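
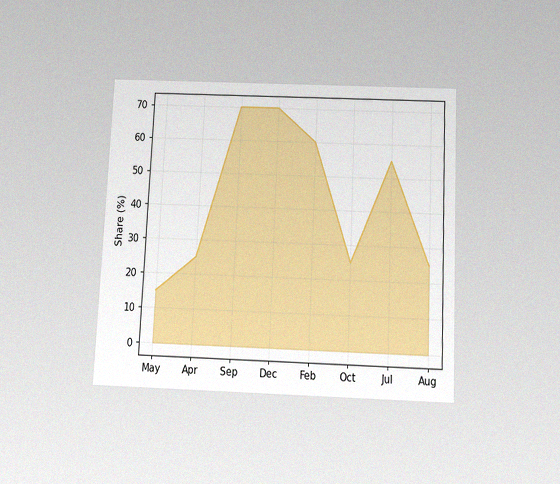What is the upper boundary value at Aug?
25%

The chart is tilted about 3° clockwise and viewed slightly from below, with some photo noise. At Aug the upper boundary is at 25%.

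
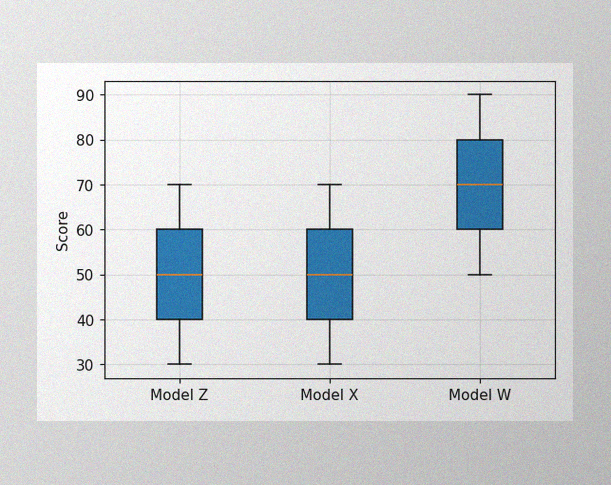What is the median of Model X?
50

The image has some photo noise and uneven lighting. The median line in the Model X box sits at 50.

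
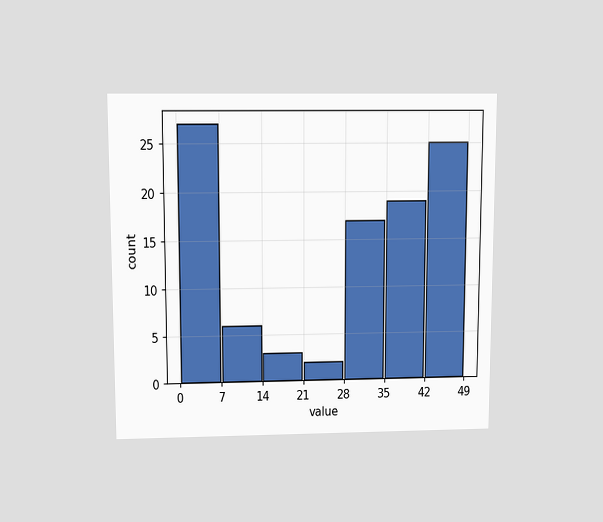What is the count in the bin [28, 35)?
The chart is viewed slightly from above. The [28, 35) bin has height 17.

17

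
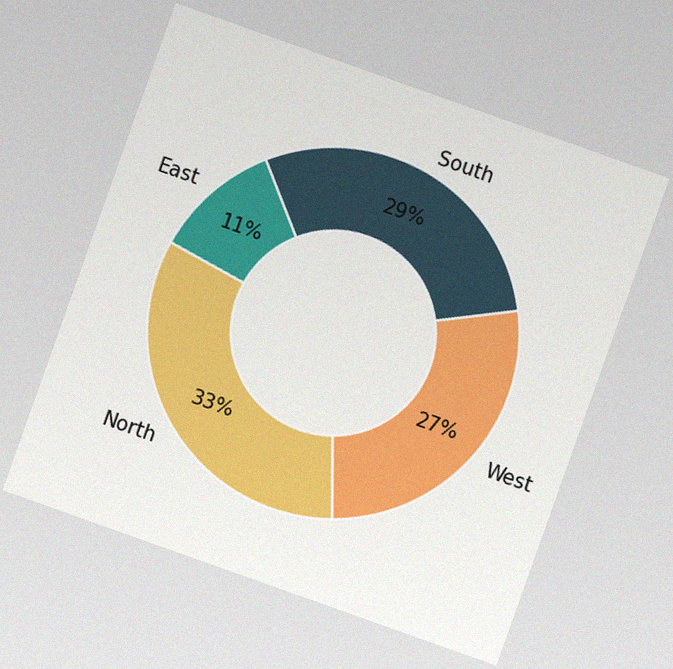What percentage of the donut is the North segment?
The chart is tilted about 20° clockwise, with some photo noise. The North segment takes up 33% of the ring.

33%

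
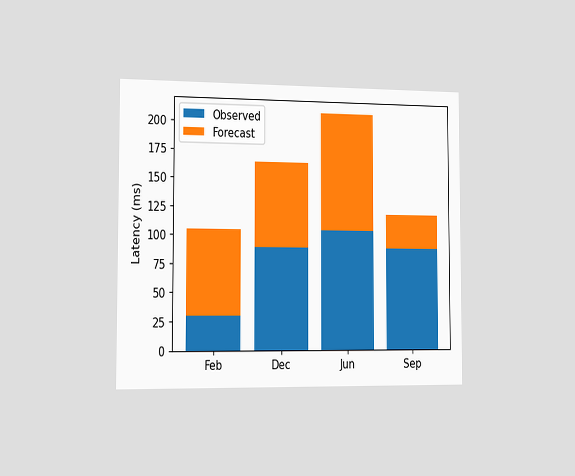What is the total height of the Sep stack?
The chart is viewed slightly from the left. The Sep stack's top reaches 120ms on the y-axis.

120ms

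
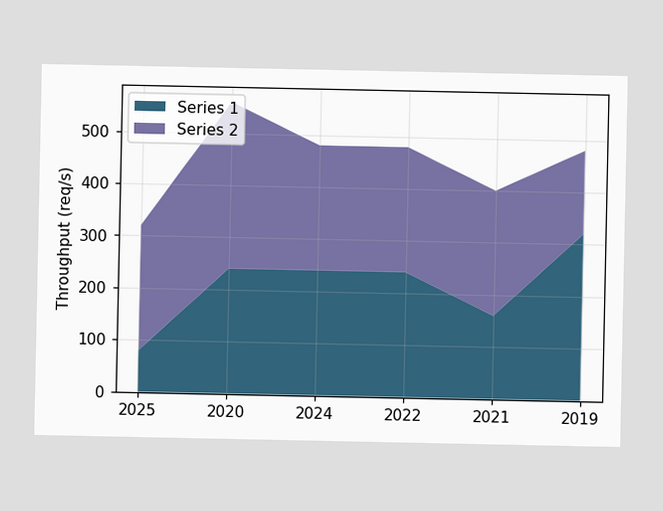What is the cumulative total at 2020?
The stacked total at 2020 reaches 560req/s.

560req/s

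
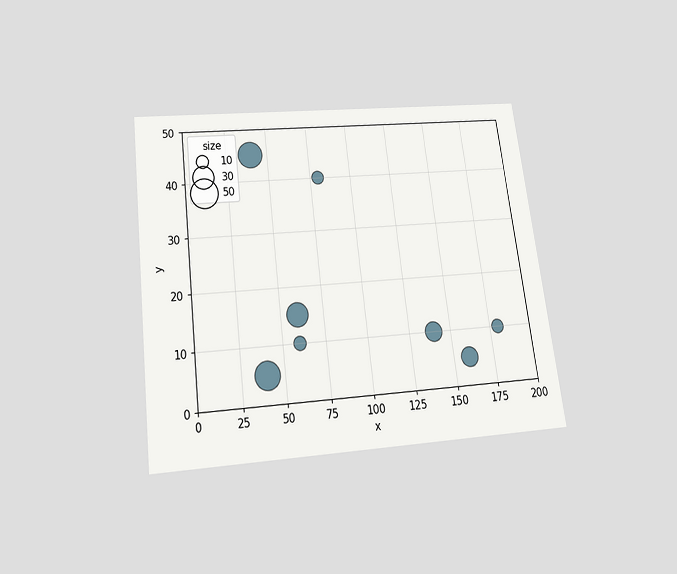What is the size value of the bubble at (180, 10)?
The chart is tilted about 7° counter-clockwise and viewed slightly from below. Matching the bubble at (180, 10) against the size legend gives 10.

10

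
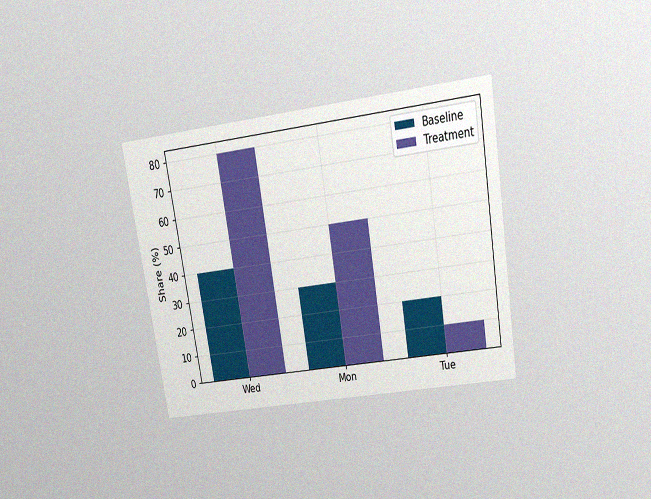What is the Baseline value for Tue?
The chart is tilted about 9° counter-clockwise and viewed slightly from above, with some photo noise. The Baseline bar at Tue reaches 20% on the y-axis.

20%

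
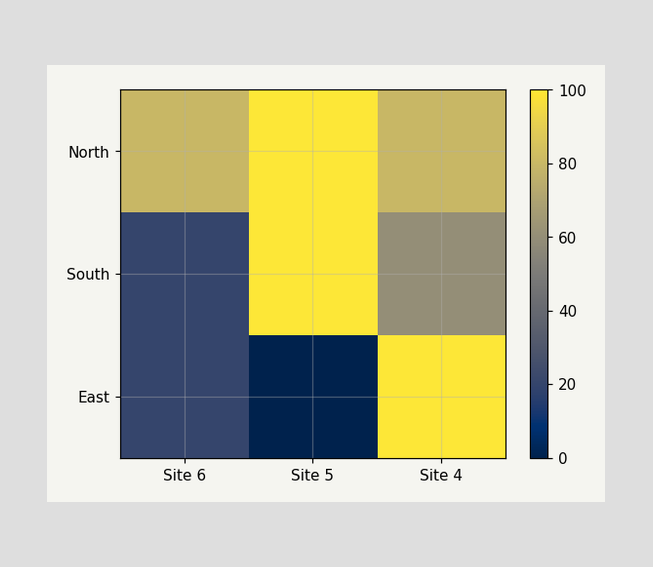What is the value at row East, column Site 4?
Matching cell (East, Site 4) against the colorbar gives 100.

100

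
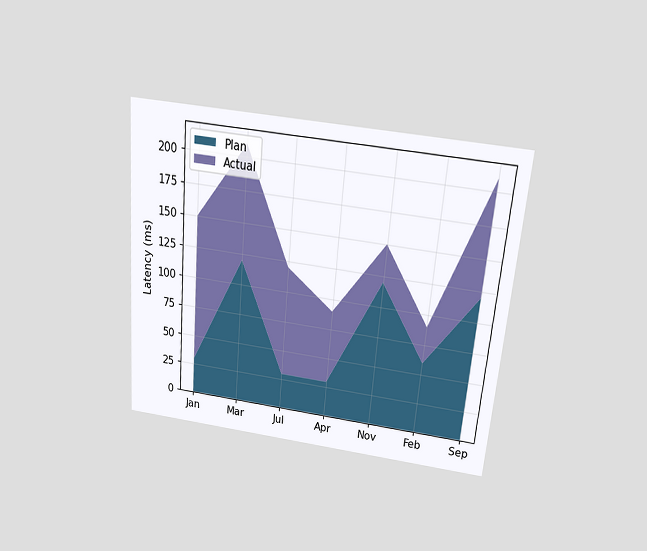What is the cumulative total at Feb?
90ms

The chart is tilted about 5° clockwise and viewed slightly from above. The stacked total at Feb reaches 90ms.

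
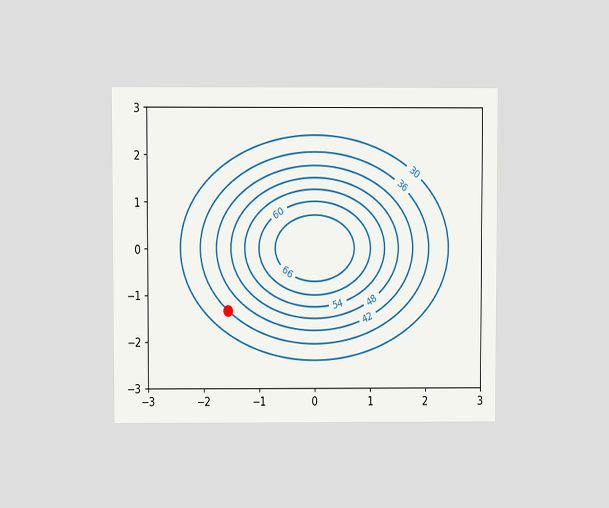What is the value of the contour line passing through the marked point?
36

The chart is viewed at a slight angle. The marked point sits on the contour labelled 36.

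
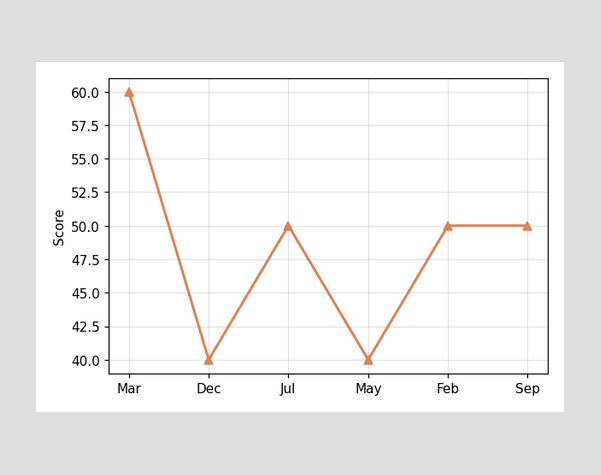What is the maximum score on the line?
The highest point is at Mar, and reading across to the y-axis gives 60.

60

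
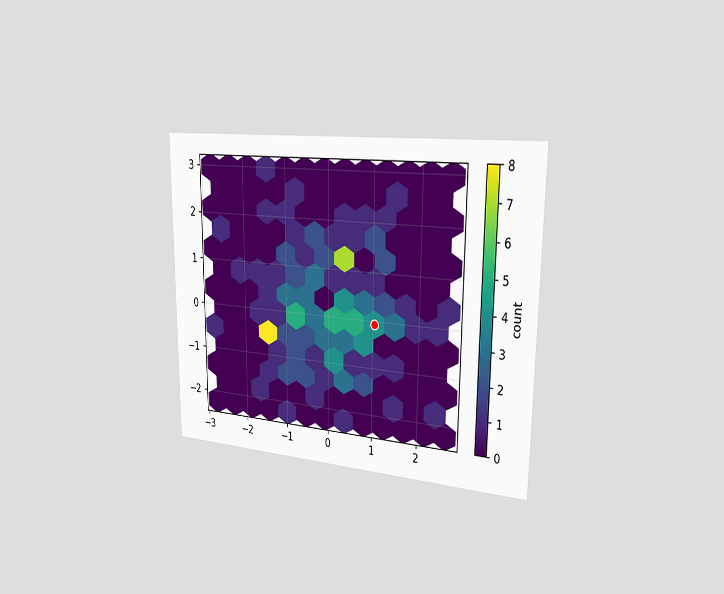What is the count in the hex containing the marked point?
4

The chart is viewed slightly from the right. The marked hex reads 4 on the colorbar.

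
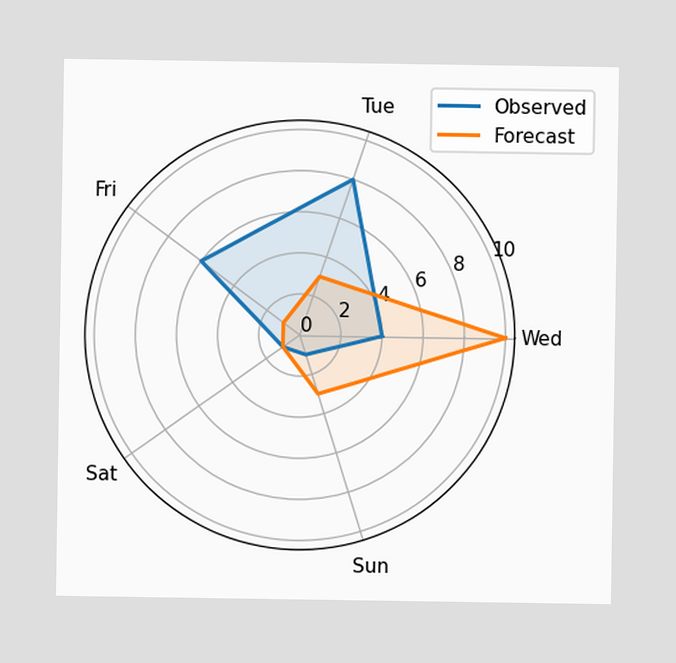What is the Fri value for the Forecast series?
On the Fri axis, Forecast reaches 1.

1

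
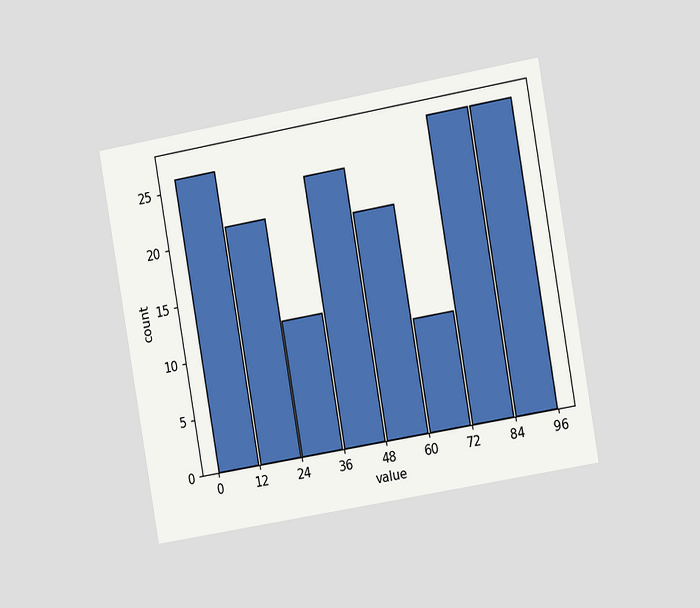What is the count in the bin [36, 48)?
24

The chart is tilted about 10° counter-clockwise and viewed slightly from the right. The [36, 48) bin has height 24.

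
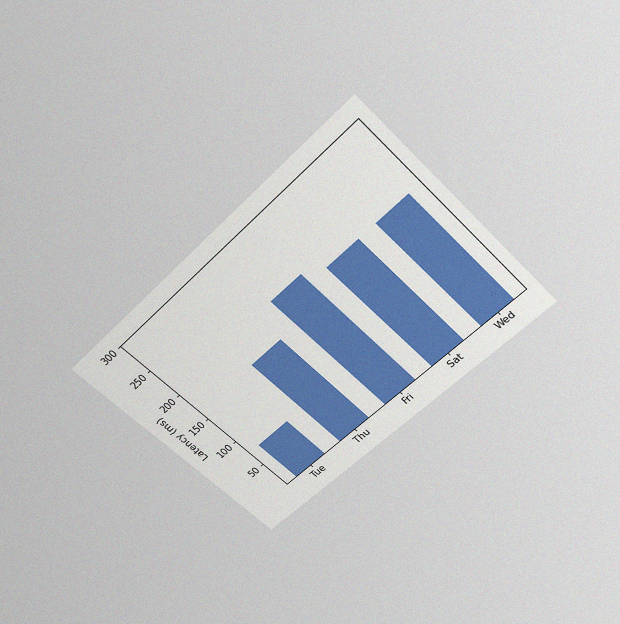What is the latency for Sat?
195ms

The chart is tilted about 45° counter-clockwise and viewed slightly from above, with some photo noise. Reading along the chart's y-axis, the Sat bar reaches 195ms.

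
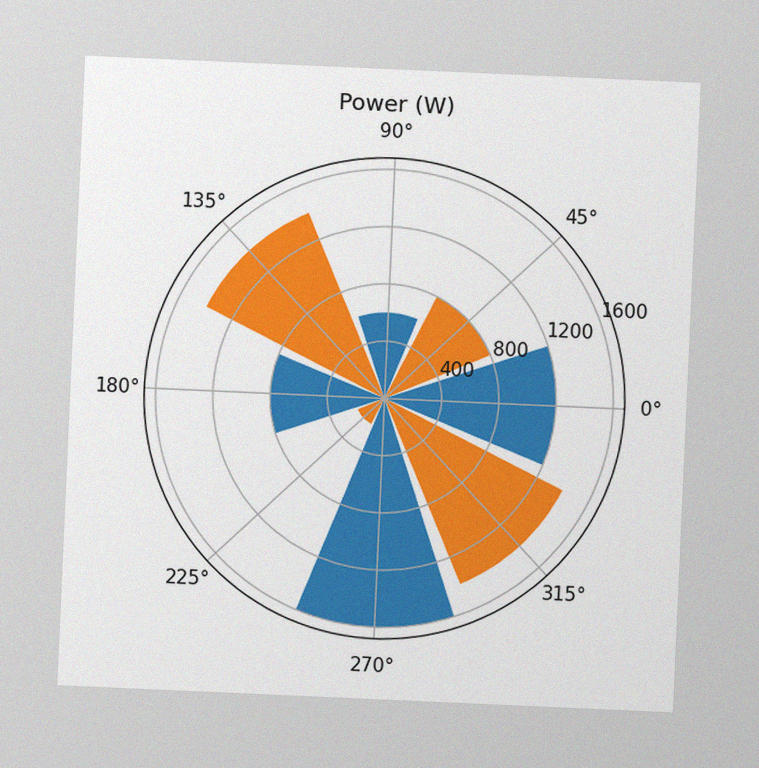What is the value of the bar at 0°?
The chart is tilted about 3° clockwise, with some photo noise. The bar at 0° reaches 1200W on the radial axis.

1200W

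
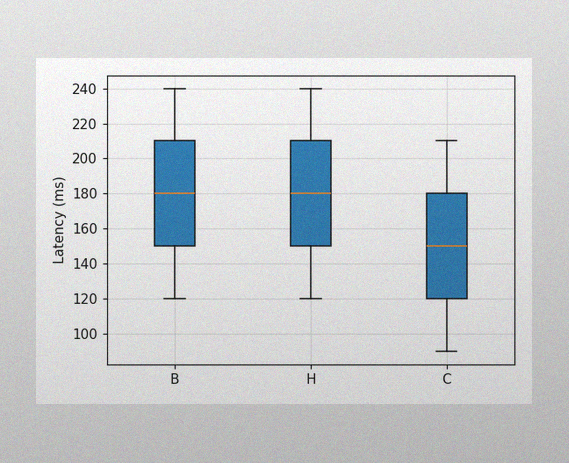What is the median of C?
The image has some photo noise and uneven lighting. The median line in the C box sits at 150ms.

150ms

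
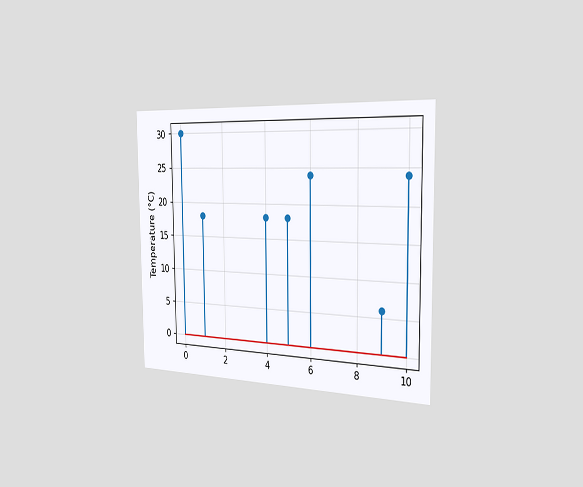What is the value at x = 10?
24°C

The chart is viewed slightly from the right. The stem at x=10 reaches 24°C.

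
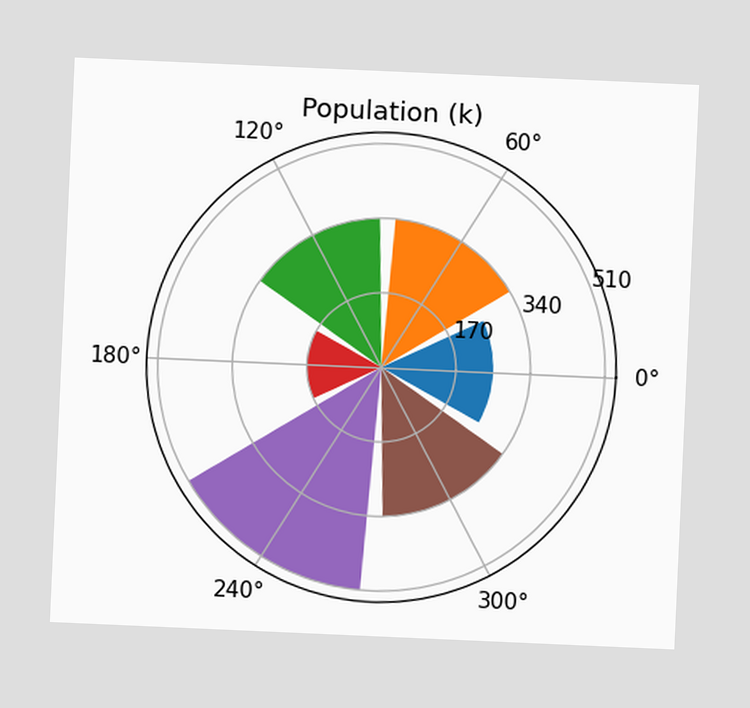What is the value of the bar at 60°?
The chart is tilted about 3° clockwise. The bar at 60° reaches 340k on the radial axis.

340k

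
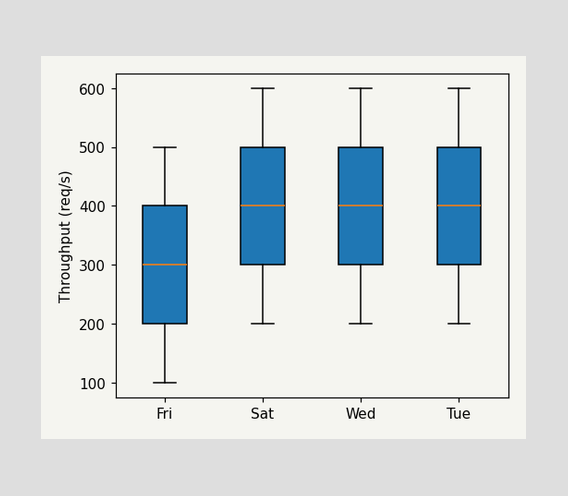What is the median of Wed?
The median line in the Wed box sits at 400req/s.

400req/s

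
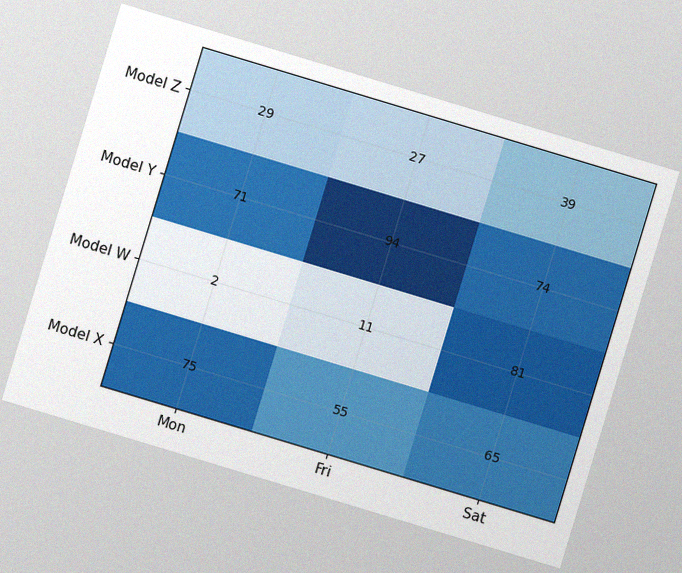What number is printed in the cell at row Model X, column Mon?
The chart is tilted about 17° clockwise, with some photo noise. The (Model X, Mon) cell reads 75.

75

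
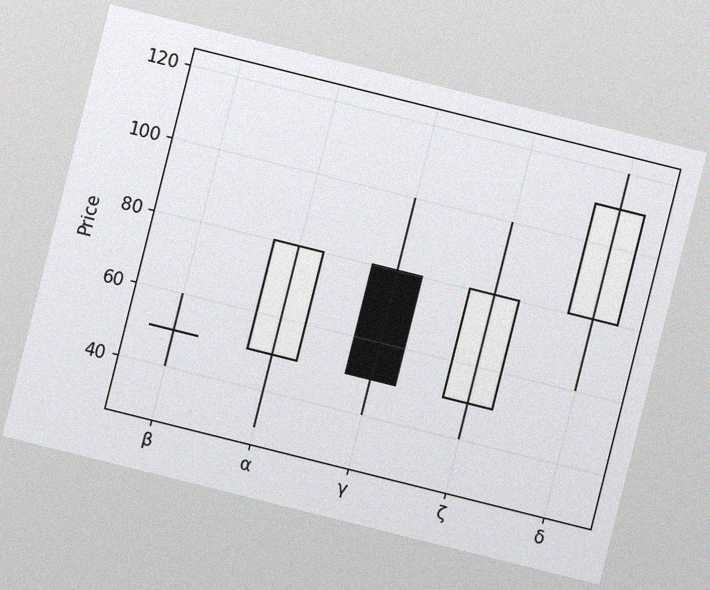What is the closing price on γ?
50

The chart is tilted about 14° clockwise, with some photo noise. The γ candle closes at 50.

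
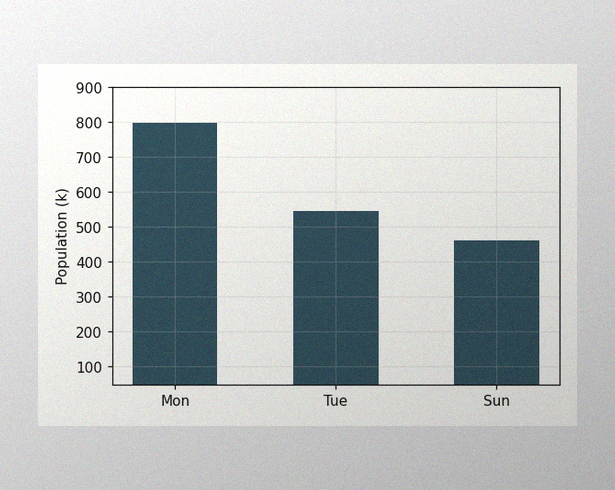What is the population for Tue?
The image has some photo noise and uneven lighting. Reading along the chart's y-axis, the Tue bar reaches 546k.

546k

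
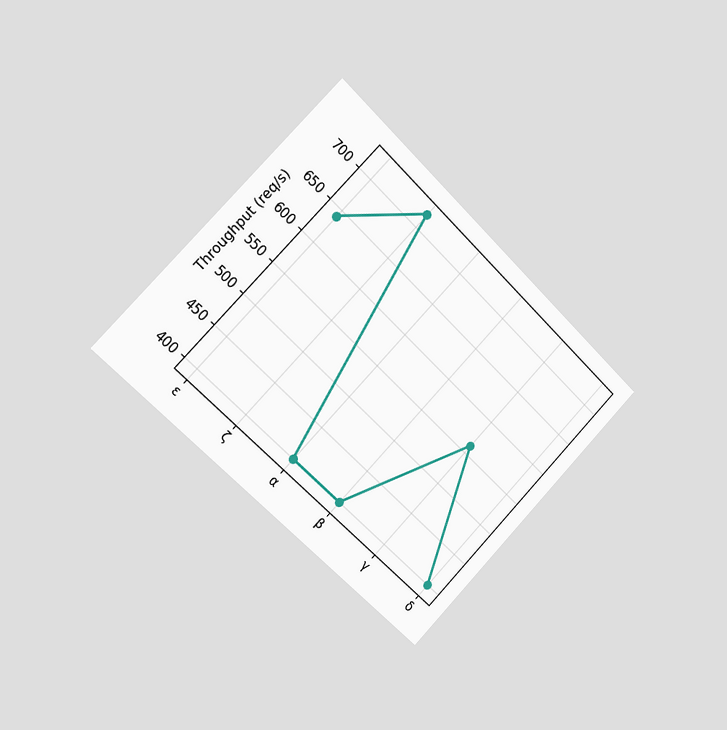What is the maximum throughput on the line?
720req/s

The chart is tilted about 45° clockwise and viewed slightly from the left. The highest point is at ζ, and reading across to the y-axis gives 720req/s.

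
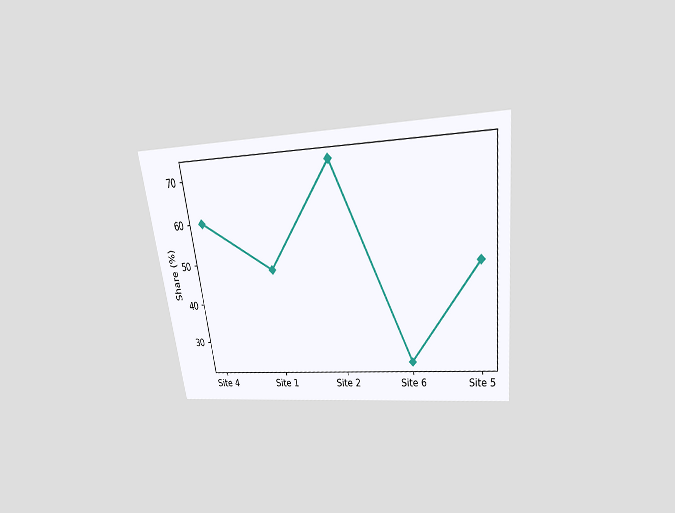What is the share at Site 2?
72%

The chart is tilted about 7° counter-clockwise and viewed slightly from above. At Site 2, the line is at 72%.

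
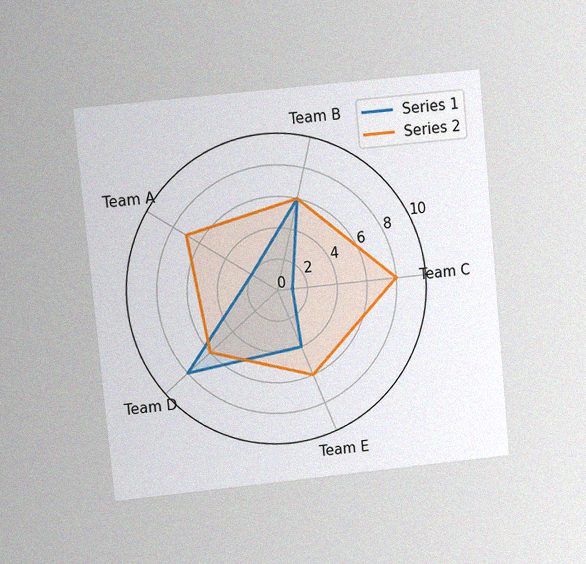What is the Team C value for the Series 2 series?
The chart is tilted about 5° counter-clockwise and viewed at a slight angle, with some photo noise. On the Team C axis, Series 2 reaches 8.

8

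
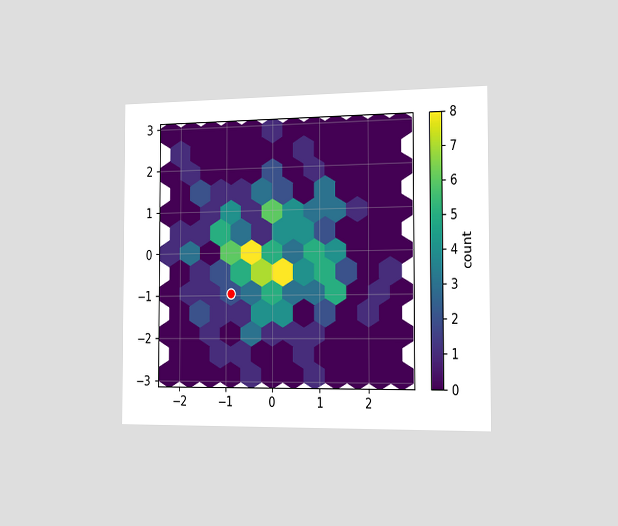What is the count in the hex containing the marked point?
The chart is viewed slightly from the right. The marked hex reads 2 on the colorbar.

2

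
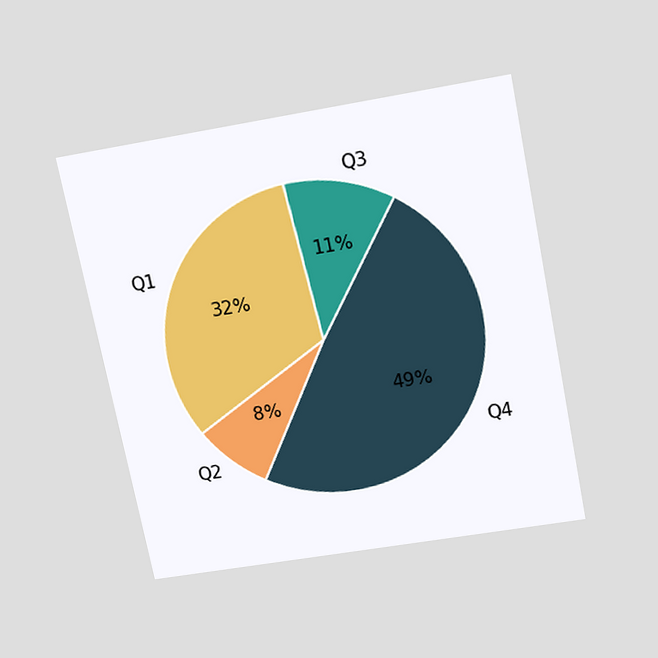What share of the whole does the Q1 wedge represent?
The chart is tilted about 11° counter-clockwise and viewed slightly from above. The Q1 slice takes up 32% of the pie.

32%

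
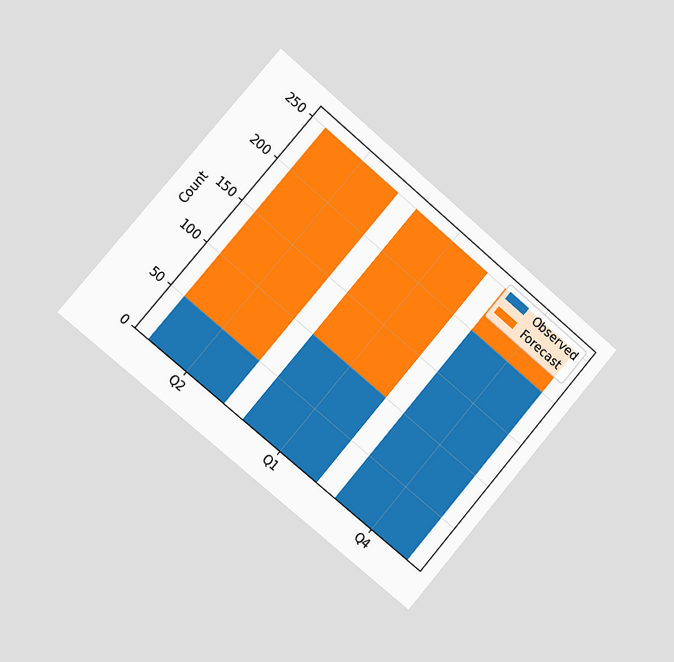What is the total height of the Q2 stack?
250

The chart is tilted about 40° clockwise and viewed slightly from the left. The Q2 stack's top reaches 250 on the y-axis.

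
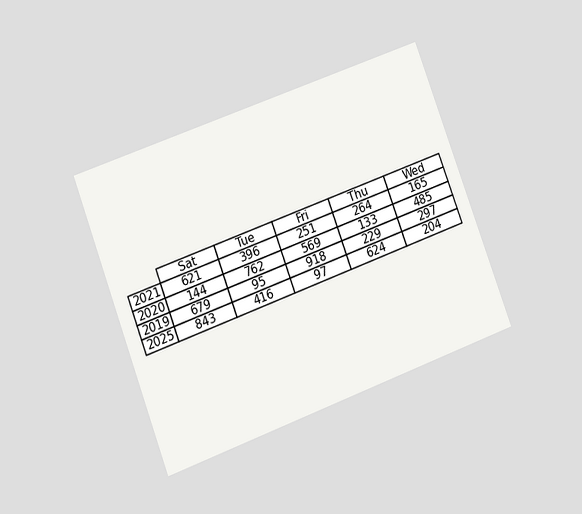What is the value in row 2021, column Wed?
165

The chart is tilted about 20° counter-clockwise and viewed at a slight angle. The (2021, Wed) cell reads 165.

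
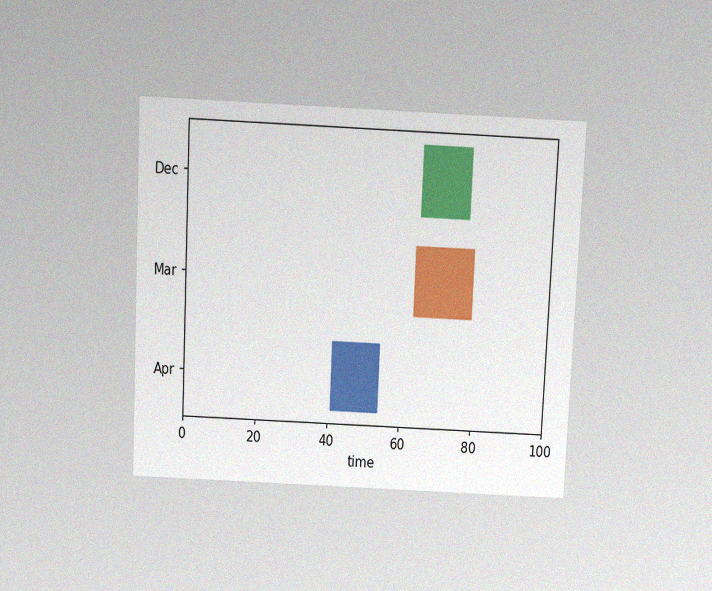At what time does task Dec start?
64

The chart is tilted about 3° clockwise and viewed slightly from above, with some photo noise. The Dec bar begins at t=64.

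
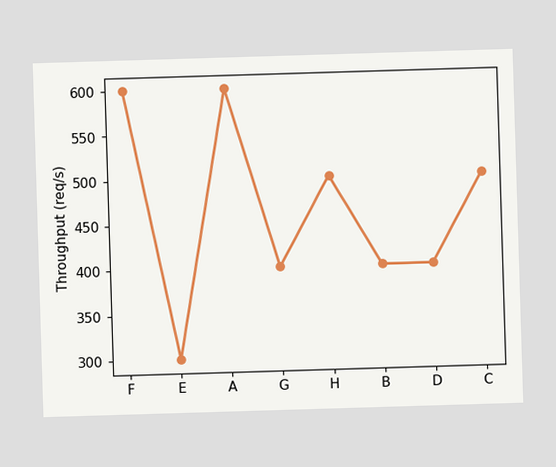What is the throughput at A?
600req/s

At A, the line is at 600req/s.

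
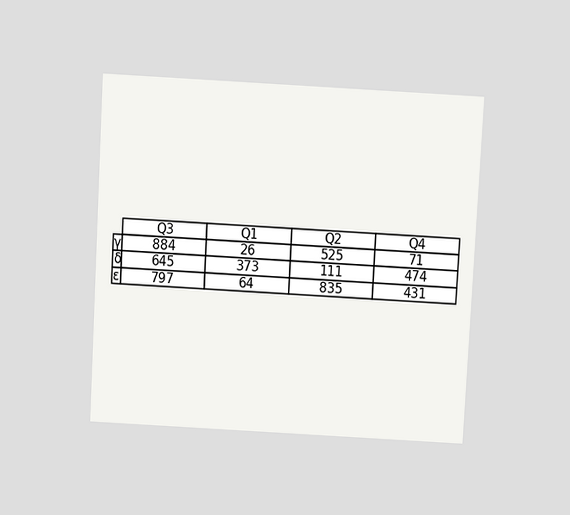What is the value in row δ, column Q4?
The chart is tilted about 3° clockwise and viewed slightly from above. The (δ, Q4) cell reads 474.

474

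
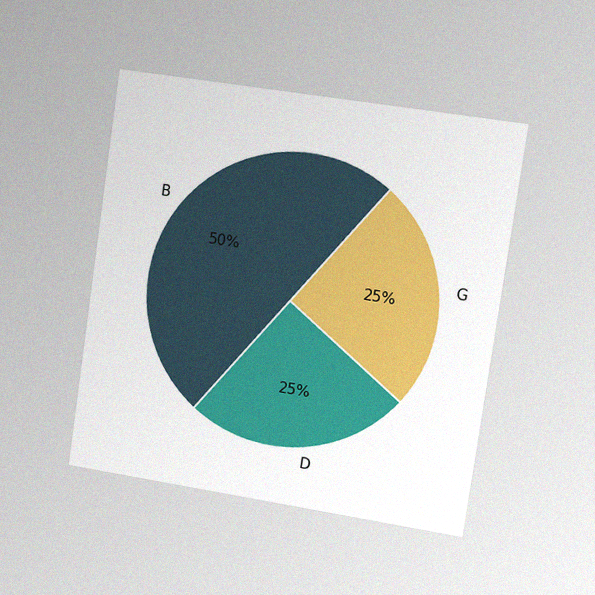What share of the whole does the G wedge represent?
The chart is tilted about 8° clockwise and viewed slightly from the right, with some photo noise. The G slice takes up 25% of the pie.

25%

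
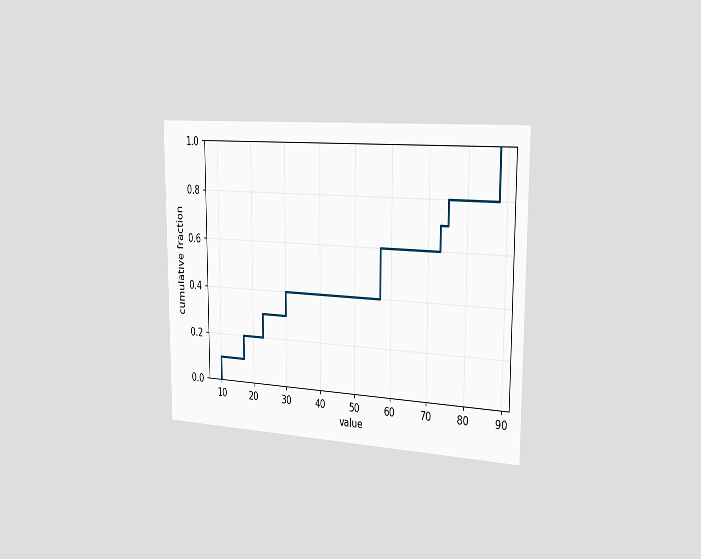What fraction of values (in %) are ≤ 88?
100%

The chart is viewed slightly from the right. At x=88 the ECDF step is at 100%.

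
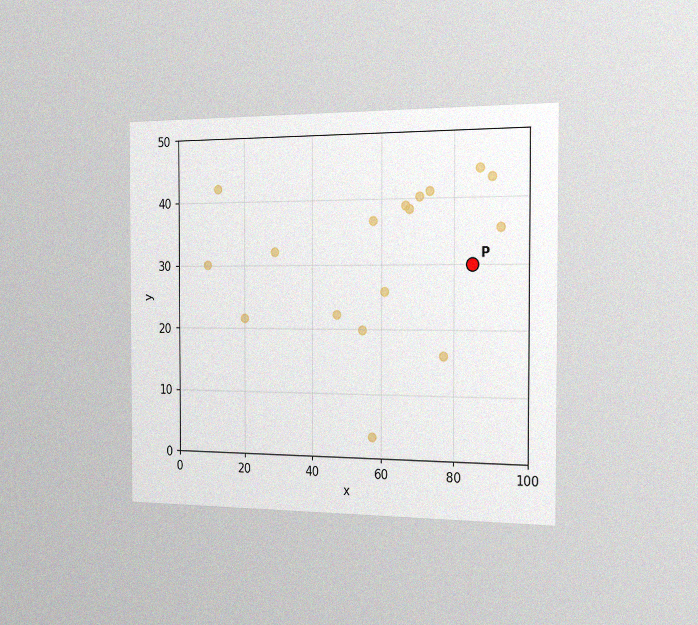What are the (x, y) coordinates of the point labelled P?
(85, 30)

The chart is viewed slightly from the right, with some photo noise. Following the gridlines from P to each axis, P sits at (85, 30).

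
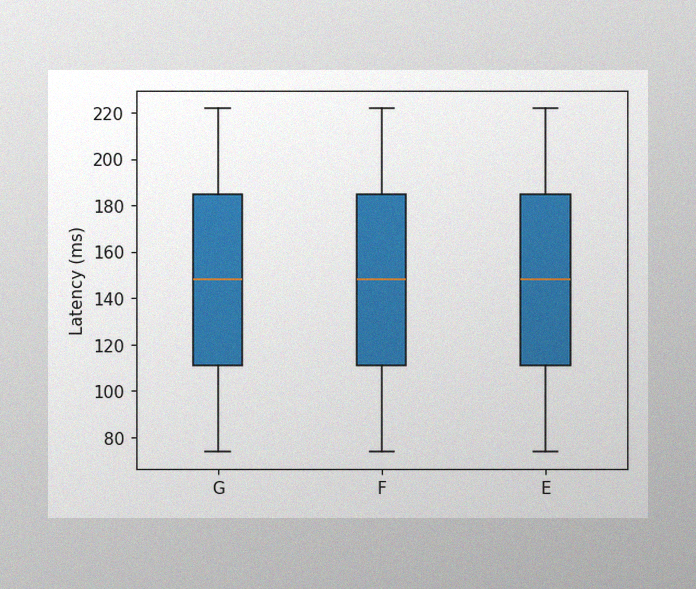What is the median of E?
148ms

The image has some photo noise and uneven lighting. The median line in the E box sits at 148ms.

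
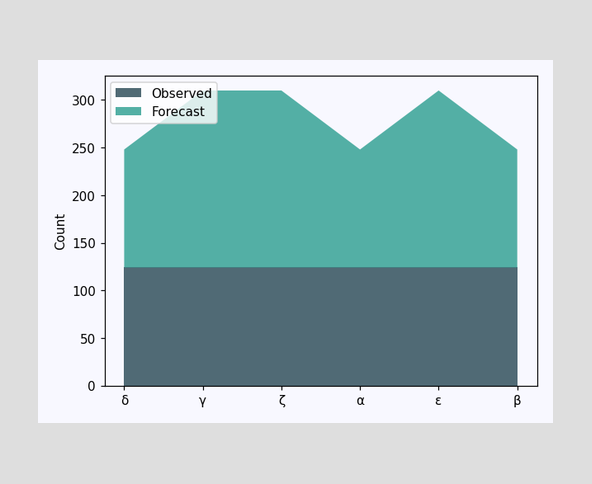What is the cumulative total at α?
248

The stacked total at α reaches 248.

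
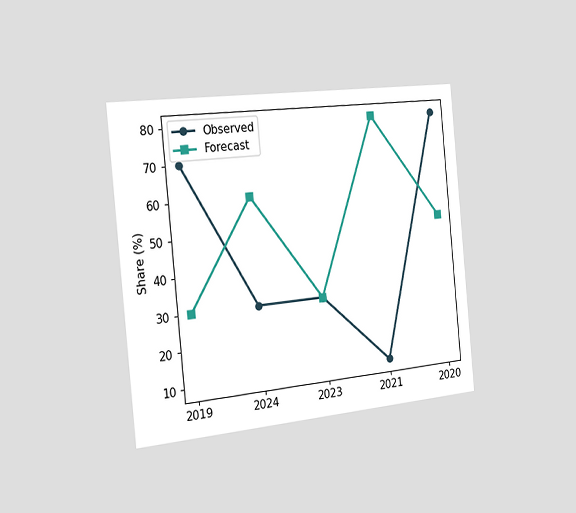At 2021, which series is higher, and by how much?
Forecast, by 70%

The chart is tilted about 6° counter-clockwise and viewed slightly from the left. At 2021, Forecast sits above the other line by 70%.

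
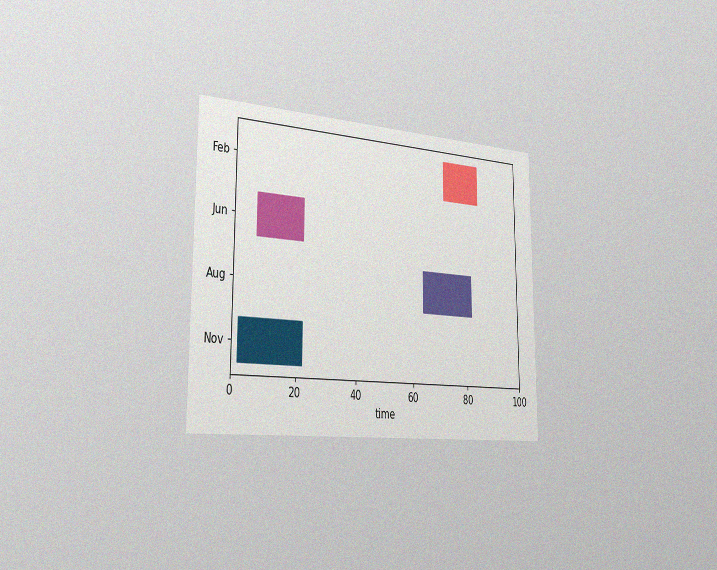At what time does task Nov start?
2

The chart is viewed slightly from the left, with some photo noise. The Nov bar begins at t=2.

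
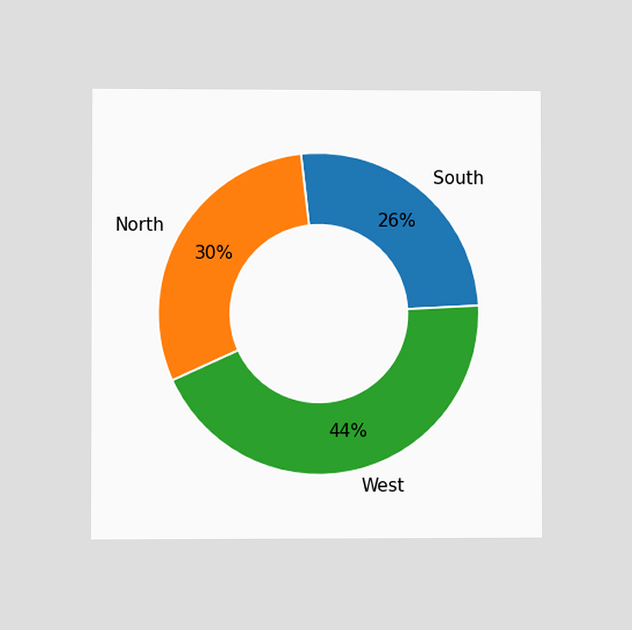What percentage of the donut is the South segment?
The chart is viewed at a slight angle. The South segment takes up 26% of the ring.

26%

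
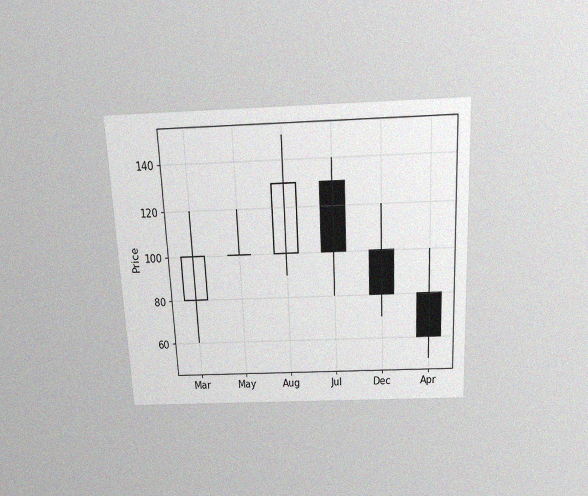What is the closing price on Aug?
The chart is tilted about 3° counter-clockwise and viewed slightly from above, with some photo noise. The Aug candle closes at 130.

130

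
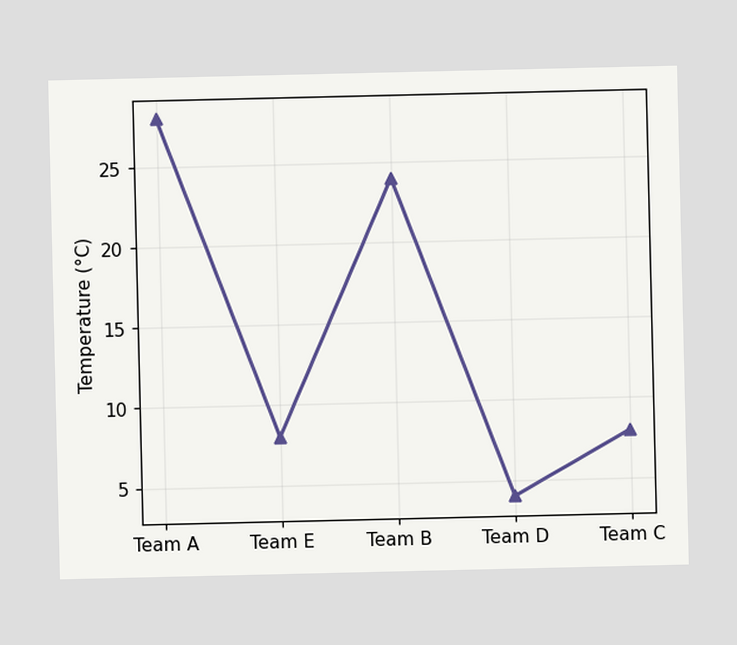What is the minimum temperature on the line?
4°C

The lowest point is at Team D, and reading across to the y-axis gives 4°C.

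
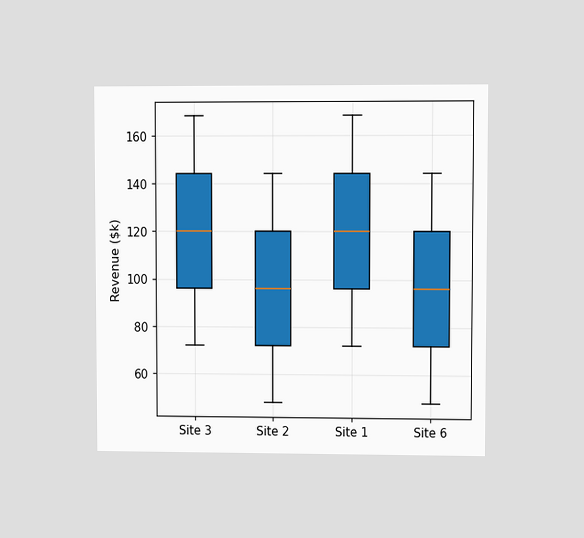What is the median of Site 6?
The chart is viewed at a slight angle. The median line in the Site 6 box sits at $96k.

$96k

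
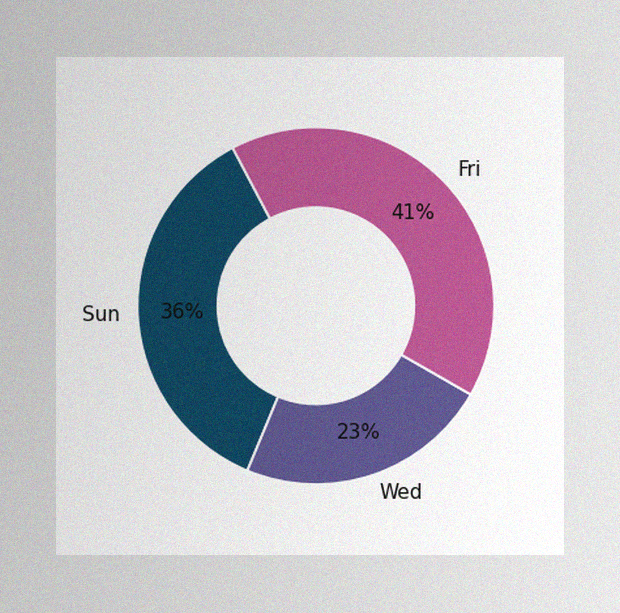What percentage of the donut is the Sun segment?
The image has some photo noise and uneven lighting. The Sun segment takes up 36% of the ring.

36%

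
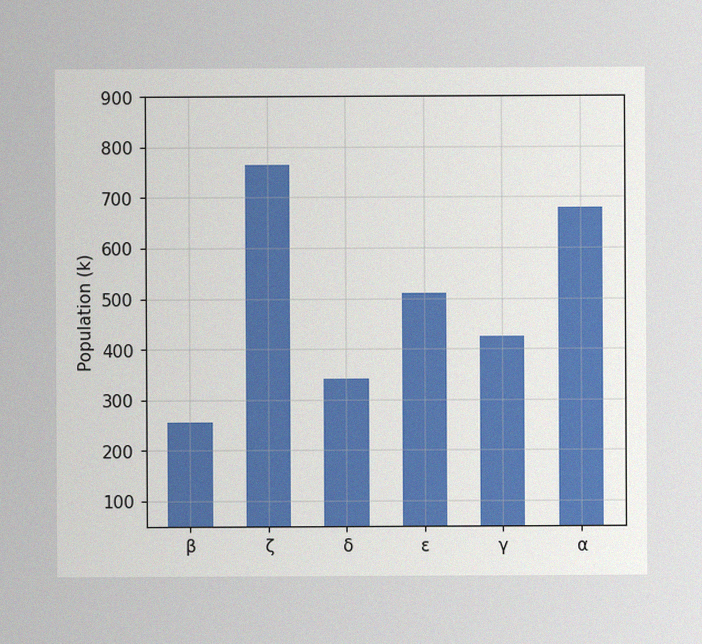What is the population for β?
255k

The image has some photo noise and uneven lighting. Reading along the chart's y-axis, the β bar reaches 255k.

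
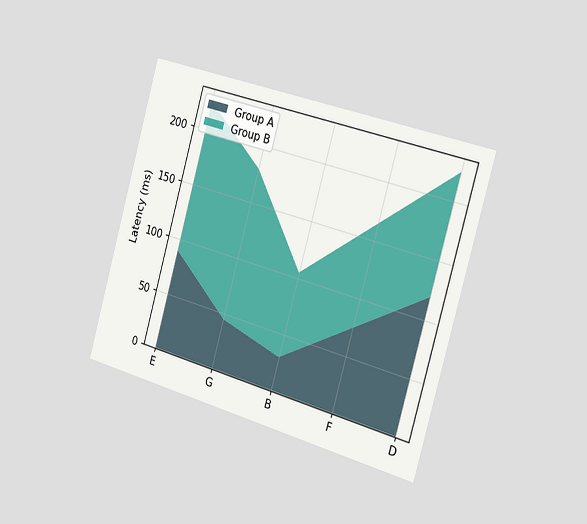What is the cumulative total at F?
The chart is tilted about 16° clockwise and viewed slightly from the right. The stacked total at F reaches 165ms.

165ms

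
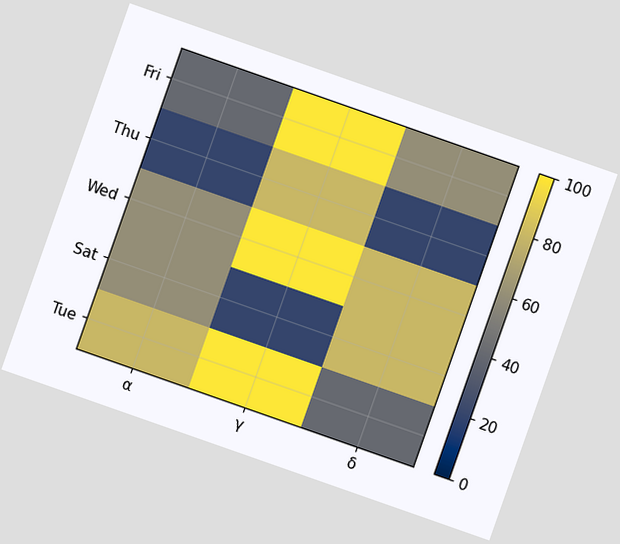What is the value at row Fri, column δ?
60

The chart is tilted about 19° clockwise. Matching cell (Fri, δ) against the colorbar gives 60.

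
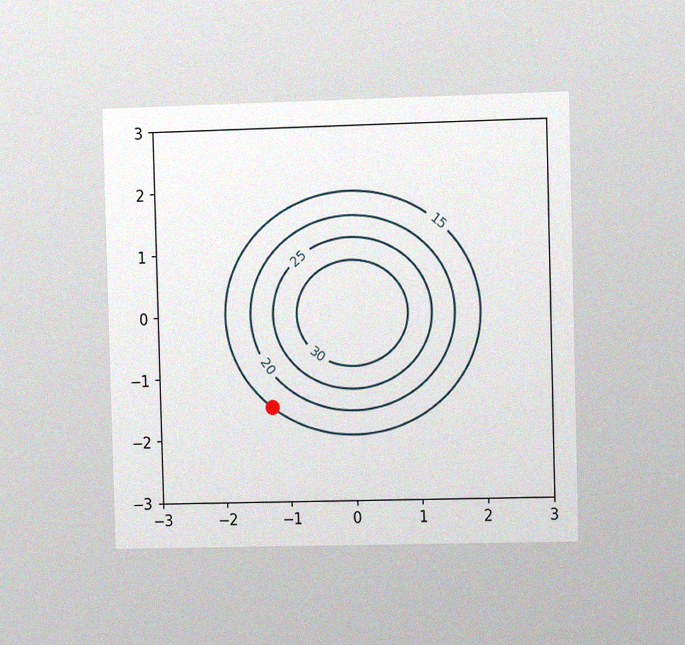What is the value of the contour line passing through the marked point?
The chart is viewed slightly from the right, with some photo noise. The marked point sits on the contour labelled 15.

15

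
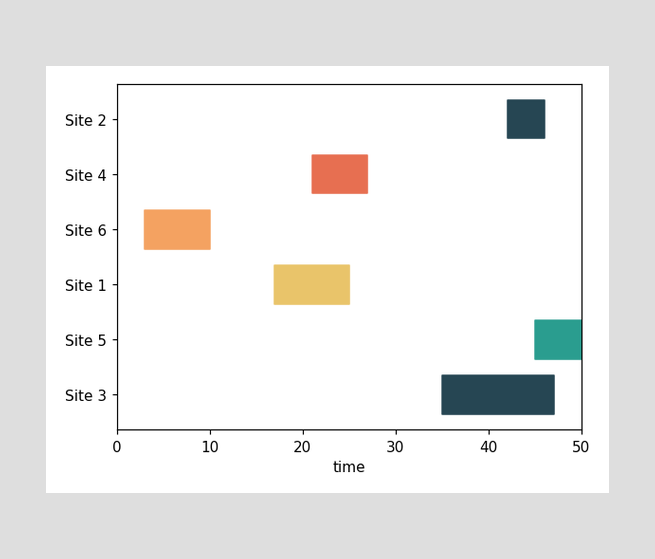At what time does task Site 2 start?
The Site 2 bar begins at t=42.

42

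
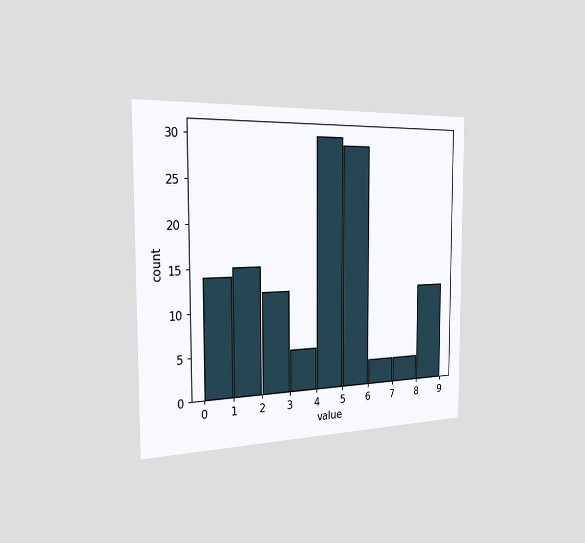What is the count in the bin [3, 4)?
The chart is viewed slightly from the left. The [3, 4) bin has height 5.

5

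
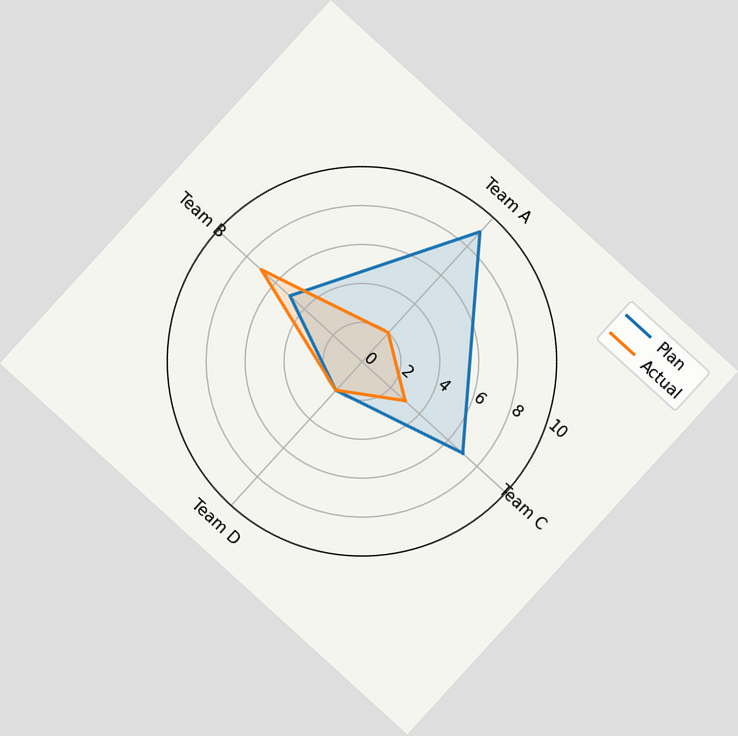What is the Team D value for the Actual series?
2

The chart is tilted about 42° clockwise. On the Team D axis, Actual reaches 2.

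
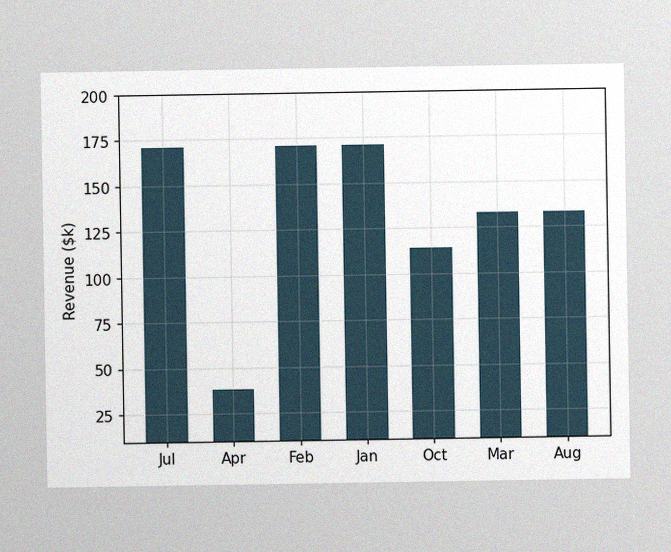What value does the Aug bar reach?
The image has some photo noise and uneven lighting. Reading along the chart's y-axis, the Aug bar reaches $133k.

$133k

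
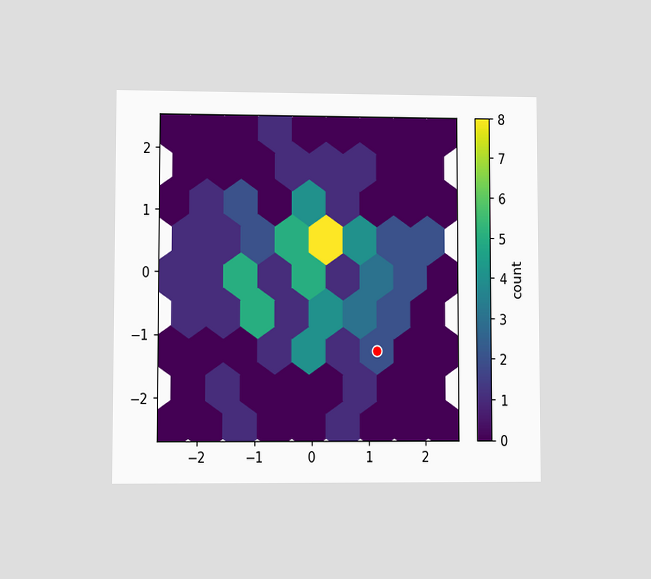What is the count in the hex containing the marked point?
The chart is viewed at a slight angle. The marked hex reads 2 on the colorbar.

2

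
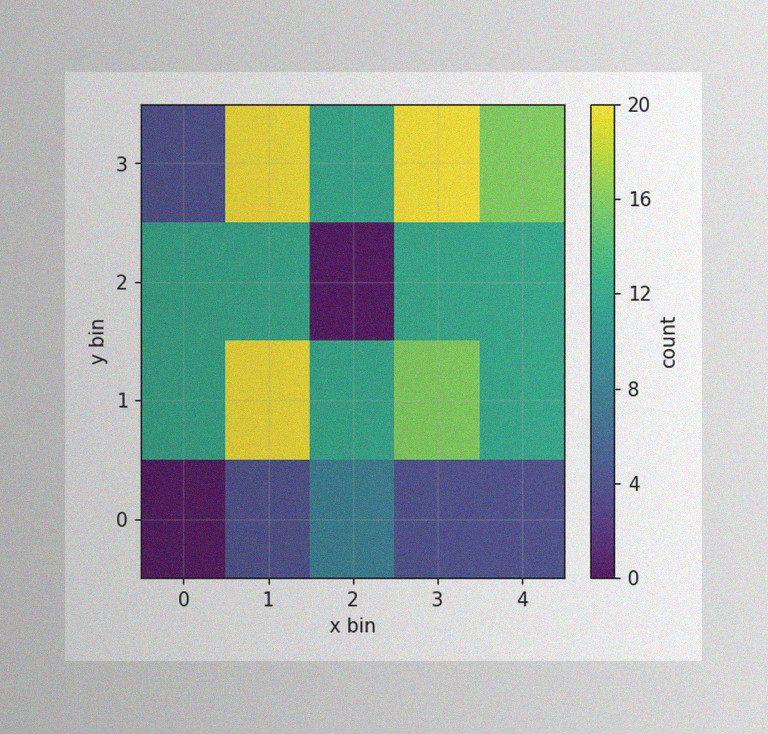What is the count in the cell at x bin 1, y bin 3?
20

The image has some photo noise and uneven lighting. Matching the cell (1, 3) against the colorbar gives 20.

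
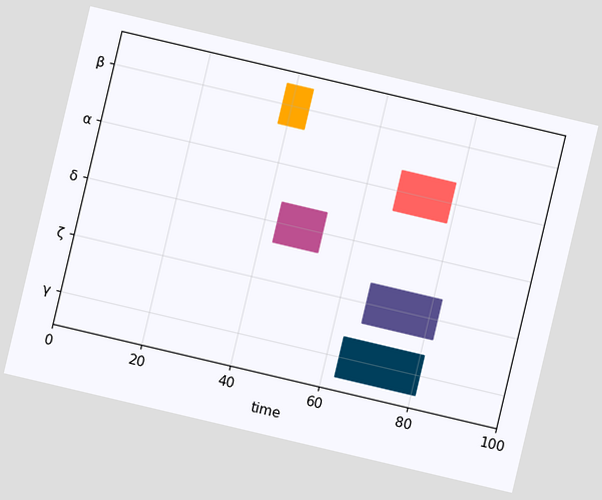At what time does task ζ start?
66

The chart is tilted about 13° clockwise. The ζ bar begins at t=66.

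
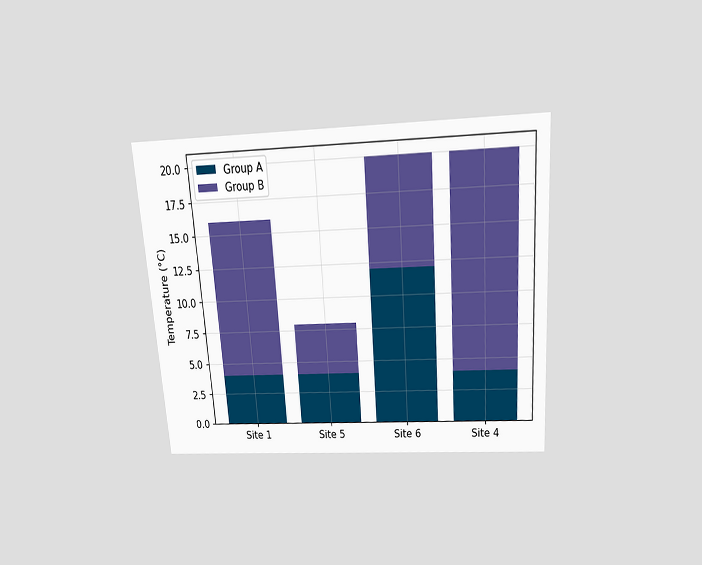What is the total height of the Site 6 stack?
20°C

The chart is tilted about 4° counter-clockwise and viewed slightly from above. The Site 6 stack's top reaches 20°C on the y-axis.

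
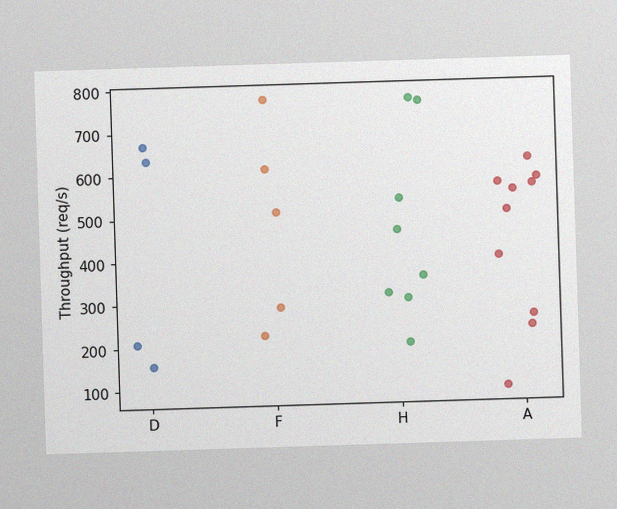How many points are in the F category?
The image has some photo noise and uneven lighting. Counting the markers in the F column gives 5.

5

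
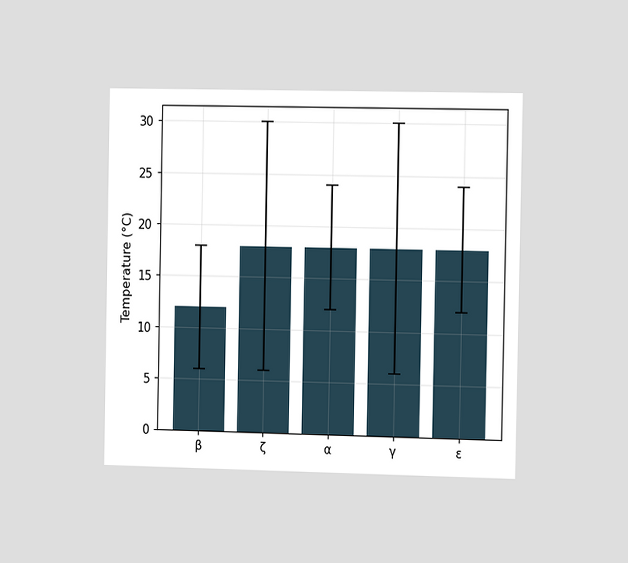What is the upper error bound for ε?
The chart is viewed slightly from the right. The ε bar's upper whisker reaches 24°C.

24°C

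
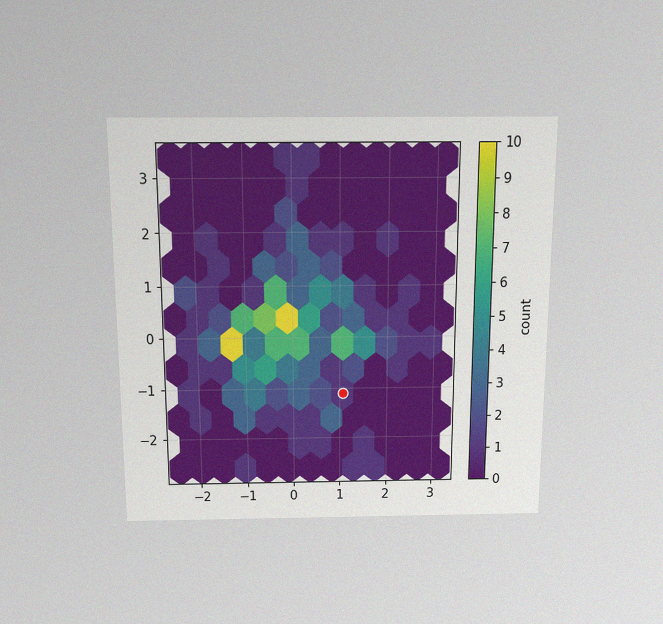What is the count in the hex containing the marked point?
1

The chart is viewed slightly from above, with some photo noise. The marked hex reads 1 on the colorbar.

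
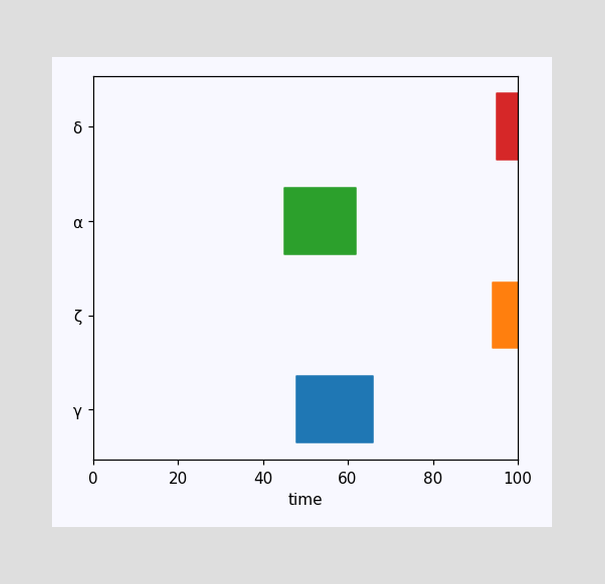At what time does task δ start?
The δ bar begins at t=95.

95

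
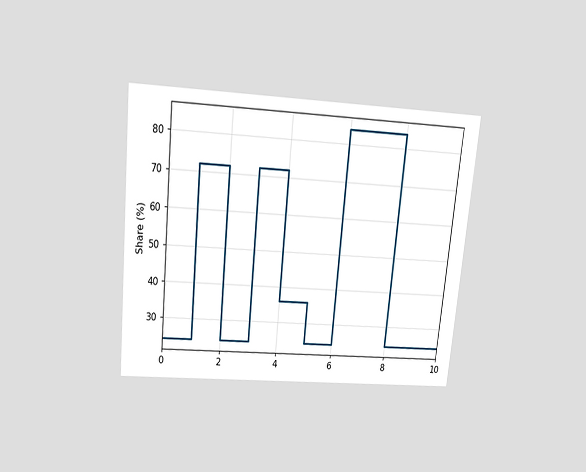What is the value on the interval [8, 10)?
24%

The chart is tilted about 6° clockwise and viewed slightly from above. On [8, 10) the step sits at 24%.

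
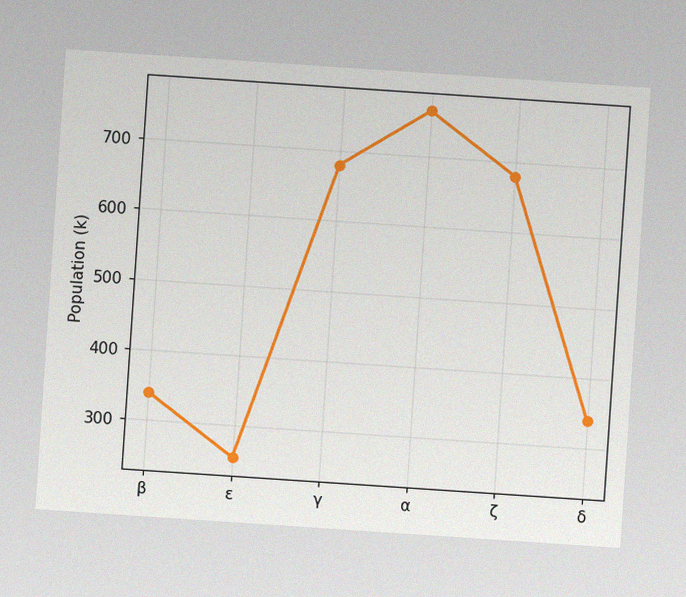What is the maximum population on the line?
765k

The chart is tilted about 4° clockwise, with some photo noise. The highest point is at α, and reading across to the y-axis gives 765k.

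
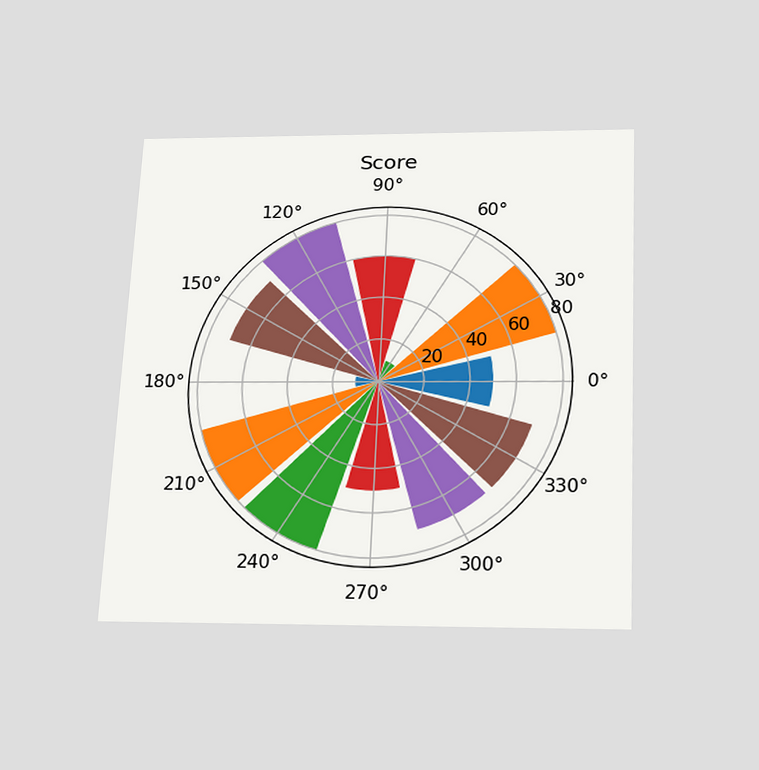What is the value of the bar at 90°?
60

The chart is tilted about 3° clockwise and viewed slightly from below. The bar at 90° reaches 60 on the radial axis.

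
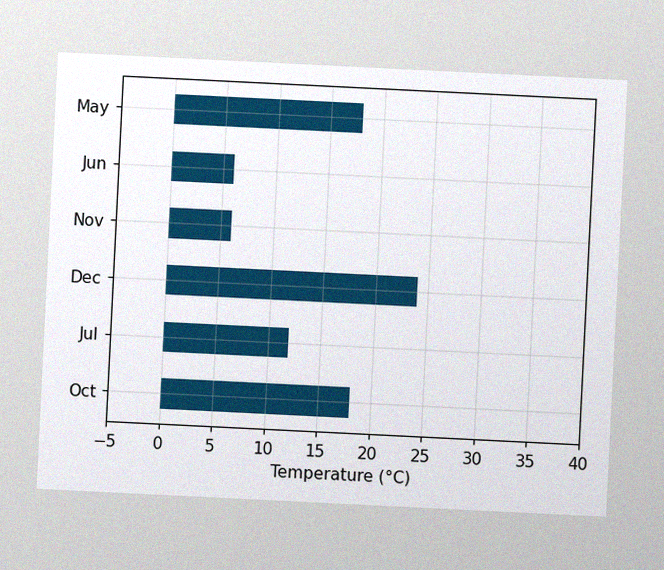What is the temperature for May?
18°C

The chart is tilted about 3° clockwise, with some photo noise. Reading along the chart's x-axis, the May bar reaches 18°C.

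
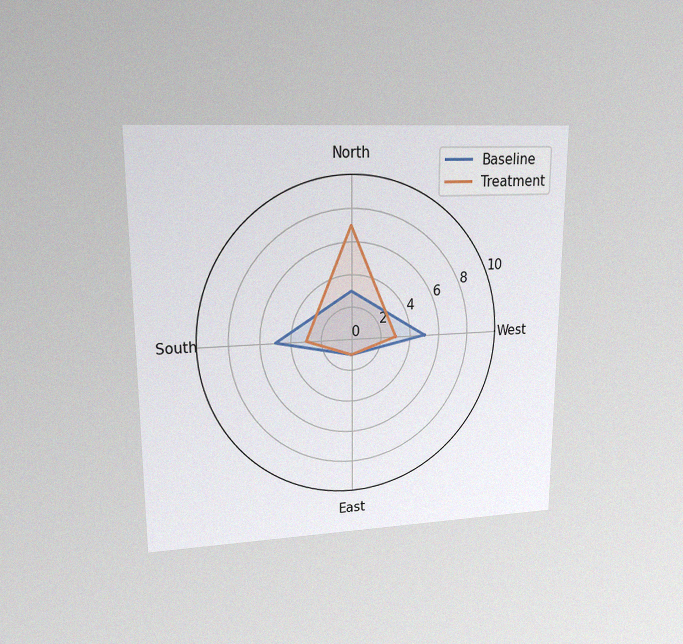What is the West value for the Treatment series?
The chart is viewed at a slight angle, with some photo noise. On the West axis, Treatment reaches 3.

3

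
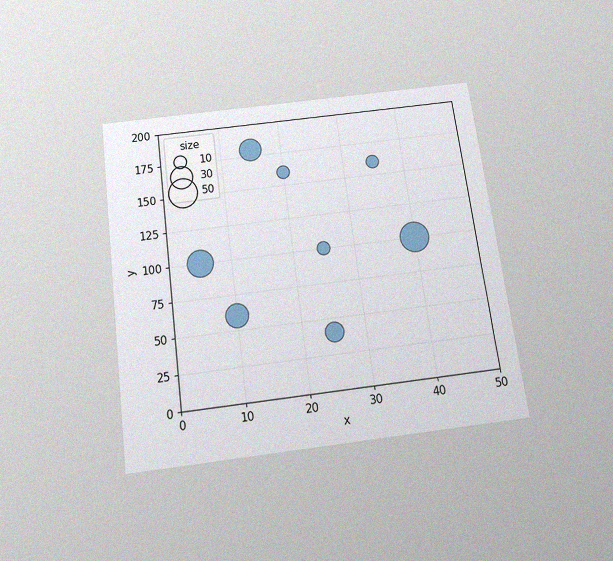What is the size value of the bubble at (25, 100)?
10

The chart is tilted about 8° counter-clockwise and viewed slightly from below, with some photo noise. Matching the bubble at (25, 100) against the size legend gives 10.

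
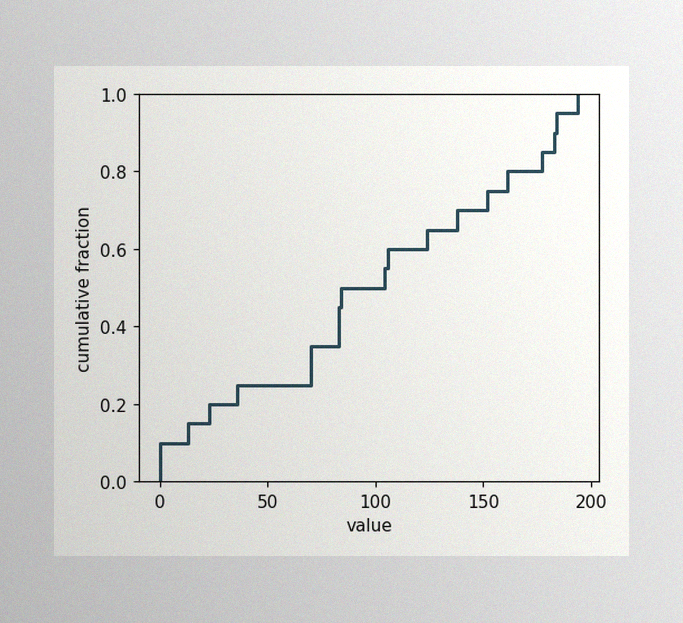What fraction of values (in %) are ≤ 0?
The image has some photo noise and uneven lighting. At x=0 the ECDF step is at 10%.

10%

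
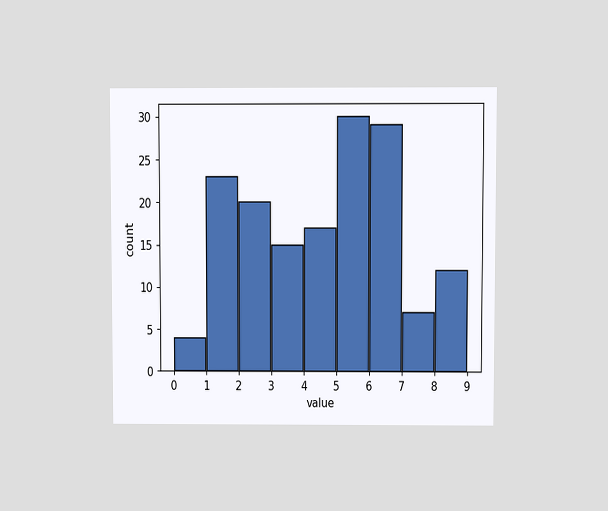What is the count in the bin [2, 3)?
20

The chart is viewed at a slight angle. The [2, 3) bin has height 20.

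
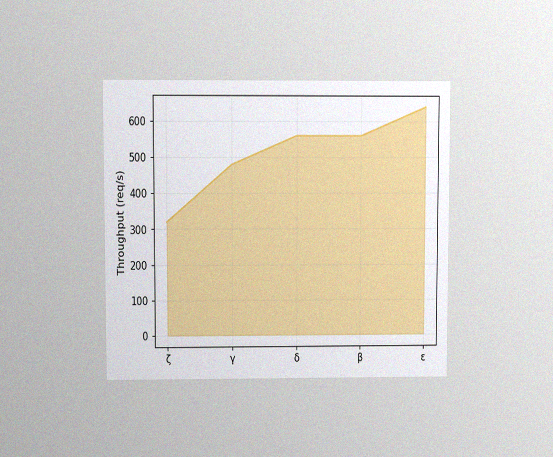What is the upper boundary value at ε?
640req/s

The chart is viewed at a slight angle, with some photo noise. At ε the upper boundary is at 640req/s.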